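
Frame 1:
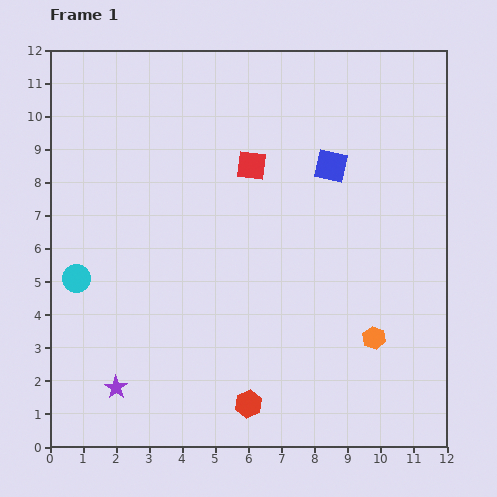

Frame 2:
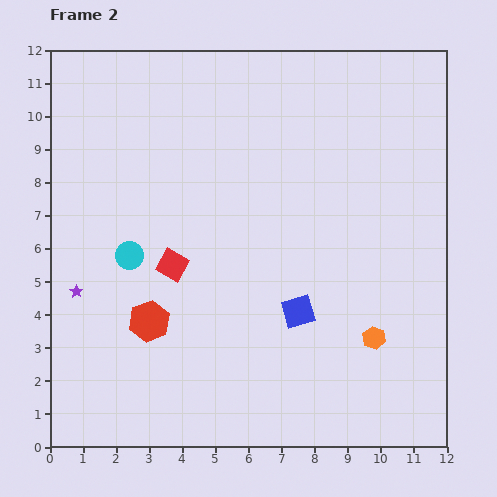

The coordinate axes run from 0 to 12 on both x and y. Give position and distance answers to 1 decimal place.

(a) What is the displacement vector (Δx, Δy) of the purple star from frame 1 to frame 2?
(-1.2, 2.9)

The purple star was at (2.0, 1.8) in frame 1 and (0.8, 4.7) in frame 2.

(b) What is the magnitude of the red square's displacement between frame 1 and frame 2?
3.8

The red square moved from (6.1, 8.5) to (3.7, 5.5), a distance of √(2.4² + 3.0²) ≈ 3.8.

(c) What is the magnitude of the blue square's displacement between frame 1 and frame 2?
4.5

The blue square moved from (8.5, 8.5) to (7.5, 4.1), a distance of √(1.0² + 4.4²) ≈ 4.5.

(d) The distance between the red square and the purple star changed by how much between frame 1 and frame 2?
-4.9

Distance in frame 1: 7.9. Distance in frame 2: 3.0.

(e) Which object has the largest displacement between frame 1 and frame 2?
the blue square

(moved 4.5; next 3.9)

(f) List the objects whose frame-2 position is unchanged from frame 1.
the orange hexagon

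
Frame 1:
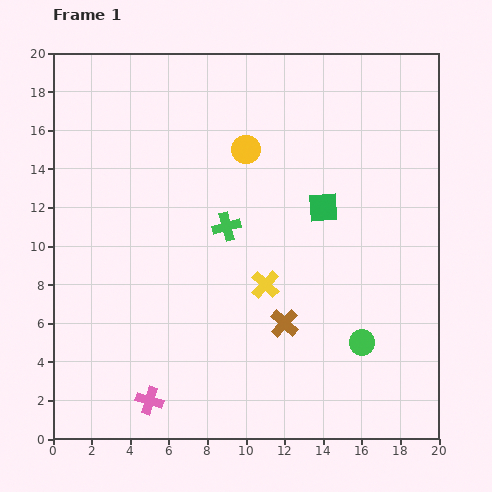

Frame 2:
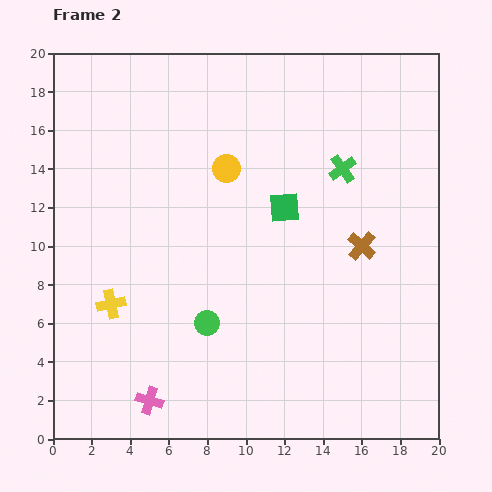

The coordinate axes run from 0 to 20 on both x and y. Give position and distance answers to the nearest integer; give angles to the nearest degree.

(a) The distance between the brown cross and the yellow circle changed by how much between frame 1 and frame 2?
-1

Distance in frame 1: 9. Distance in frame 2: 8.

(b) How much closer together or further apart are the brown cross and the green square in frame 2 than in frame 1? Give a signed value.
-2

Distance in frame 1: 6. Distance in frame 2: 4.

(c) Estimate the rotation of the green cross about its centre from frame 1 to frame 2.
21° counter-clockwise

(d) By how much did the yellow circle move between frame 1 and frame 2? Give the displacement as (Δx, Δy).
(-1, -1)

The yellow circle was at (10, 15) in frame 1 and (9, 14) in frame 2.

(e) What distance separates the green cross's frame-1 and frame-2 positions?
7

The green cross moved from (9, 11) to (15, 14), a distance of √(6² + 3²) ≈ 7.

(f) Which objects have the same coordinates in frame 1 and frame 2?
the pink cross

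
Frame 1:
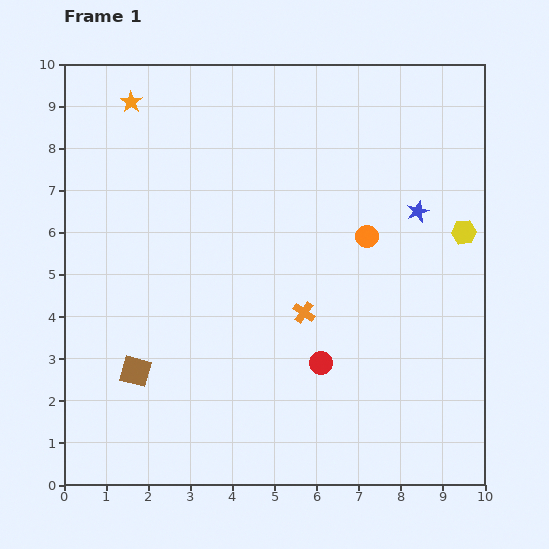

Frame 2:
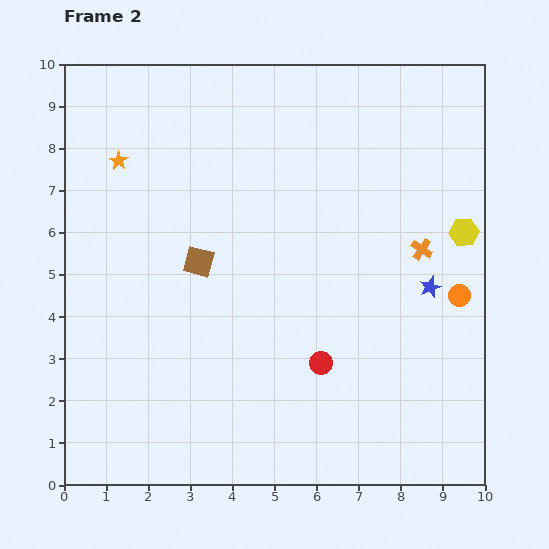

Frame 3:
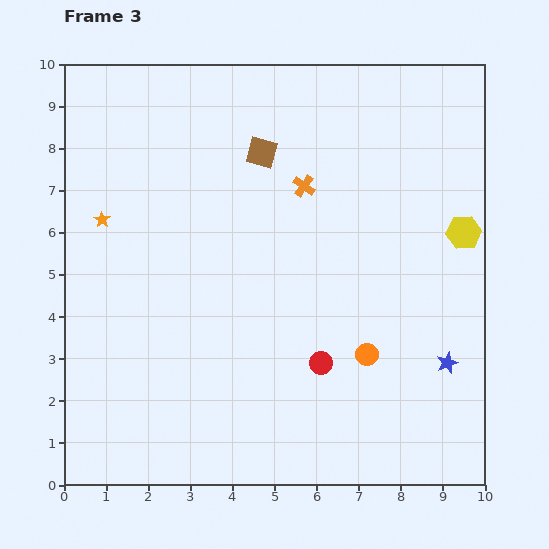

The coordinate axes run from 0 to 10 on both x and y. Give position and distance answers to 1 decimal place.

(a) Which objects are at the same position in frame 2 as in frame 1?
the yellow hexagon, the red circle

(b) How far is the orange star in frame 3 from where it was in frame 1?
2.9

The orange star moved from (1.6, 9.1) to (0.9, 6.3), a distance of √(0.7² + 2.8²) ≈ 2.9.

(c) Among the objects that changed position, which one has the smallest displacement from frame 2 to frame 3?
the orange star

(moved 1.5)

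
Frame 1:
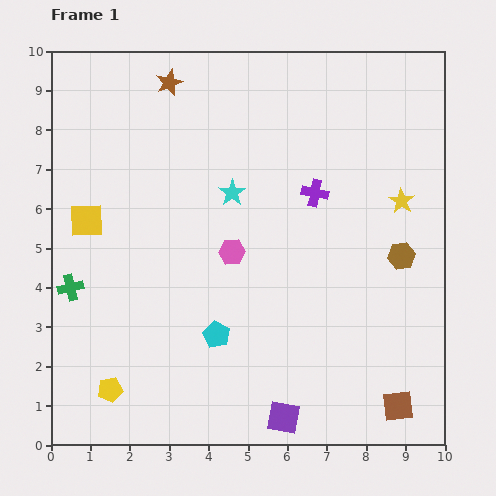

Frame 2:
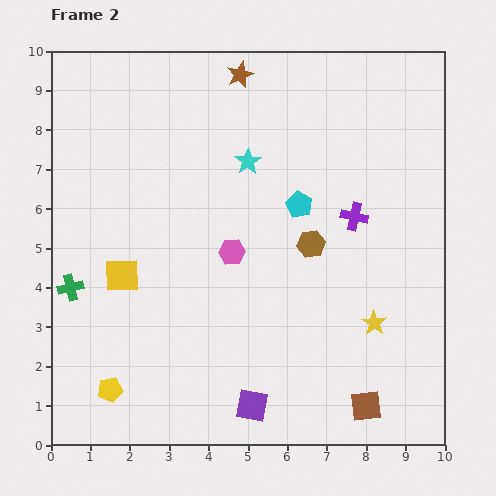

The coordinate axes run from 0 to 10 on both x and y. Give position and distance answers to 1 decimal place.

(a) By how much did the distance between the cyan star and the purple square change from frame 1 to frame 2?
+0.4

Distance in frame 1: 5.8. Distance in frame 2: 6.2.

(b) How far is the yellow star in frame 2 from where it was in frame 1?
3.2

The yellow star moved from (8.9, 6.2) to (8.2, 3.1), a distance of √(0.7² + 3.1²) ≈ 3.2.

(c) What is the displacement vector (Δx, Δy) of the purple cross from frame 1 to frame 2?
(1.0, -0.6)

The purple cross was at (6.7, 6.4) in frame 1 and (7.7, 5.8) in frame 2.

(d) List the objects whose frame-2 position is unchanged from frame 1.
the pink hexagon, the yellow pentagon, the green cross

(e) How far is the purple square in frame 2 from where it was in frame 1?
0.9

The purple square moved from (5.9, 0.7) to (5.1, 1.0), a distance of √(0.8² + 0.3²) ≈ 0.9.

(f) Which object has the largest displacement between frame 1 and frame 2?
the cyan pentagon

(moved 3.9; next 3.2)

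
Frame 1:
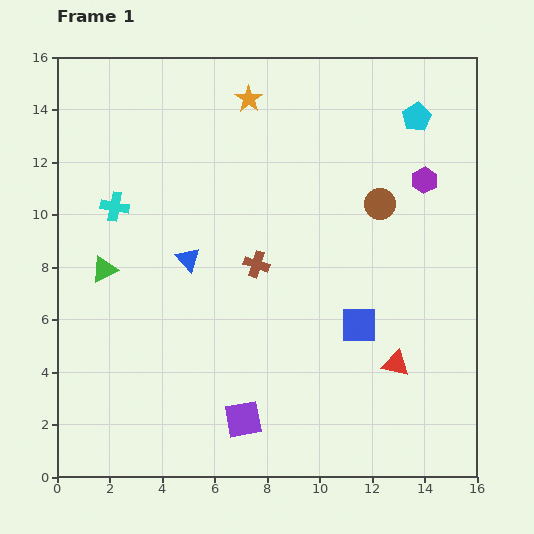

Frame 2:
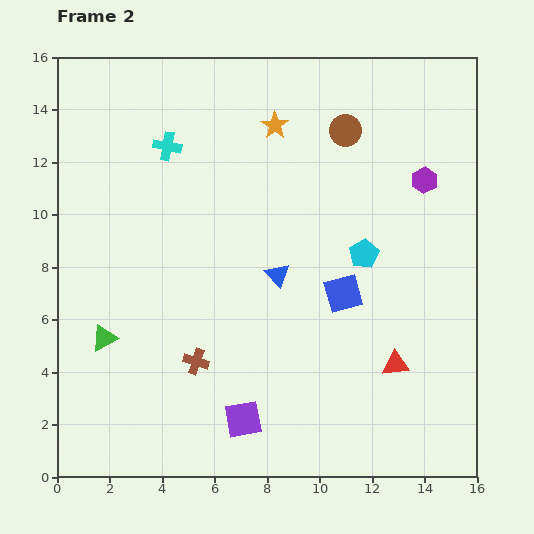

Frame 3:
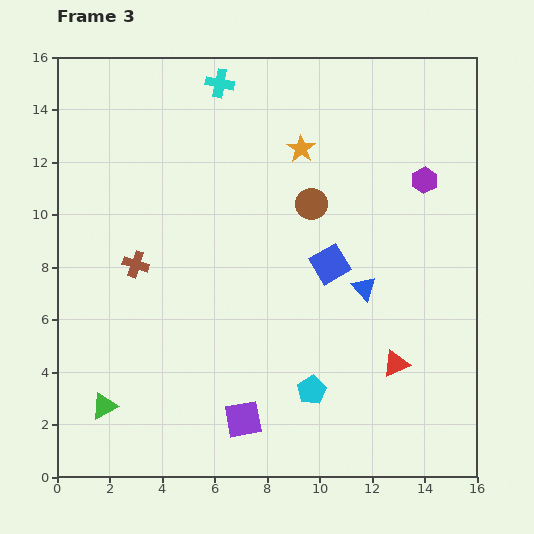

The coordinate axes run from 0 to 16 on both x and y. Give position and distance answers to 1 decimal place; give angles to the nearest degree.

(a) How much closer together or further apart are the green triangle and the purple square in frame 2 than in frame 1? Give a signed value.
-1.7

Distance in frame 1: 7.8. Distance in frame 2: 6.1.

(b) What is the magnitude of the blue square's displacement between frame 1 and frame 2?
1.3

The blue square moved from (11.5, 5.8) to (10.9, 7.0), a distance of √(0.6² + 1.2²) ≈ 1.3.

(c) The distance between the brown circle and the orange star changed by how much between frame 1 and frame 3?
-4.3

Distance in frame 1: 6.4. Distance in frame 3: 2.1.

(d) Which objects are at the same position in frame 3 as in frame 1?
the purple hexagon, the purple square, the red triangle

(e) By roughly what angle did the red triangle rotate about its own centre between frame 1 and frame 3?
36° counter-clockwise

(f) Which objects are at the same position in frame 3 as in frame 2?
the purple hexagon, the purple square, the red triangle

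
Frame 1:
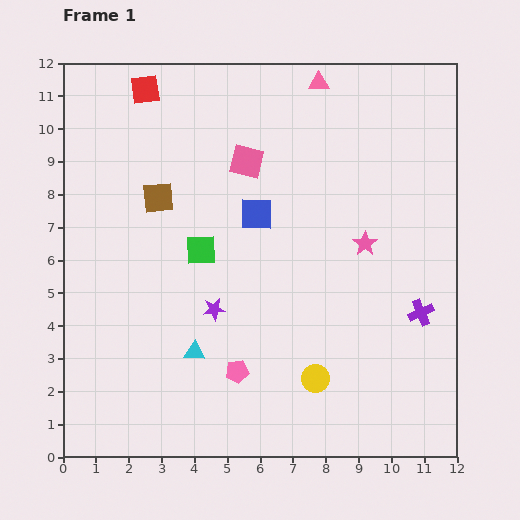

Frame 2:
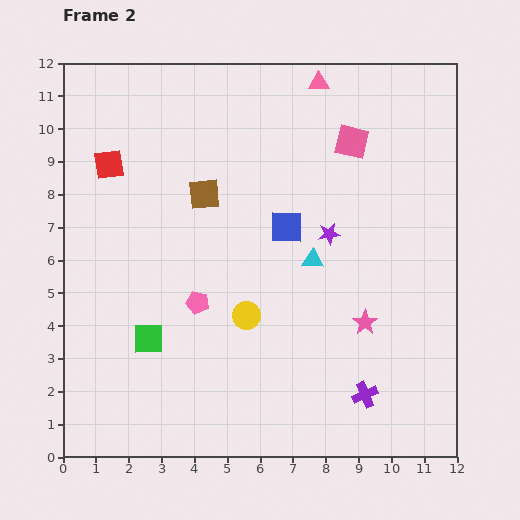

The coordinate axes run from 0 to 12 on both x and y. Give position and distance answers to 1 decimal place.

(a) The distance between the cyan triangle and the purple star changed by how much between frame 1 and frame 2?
-0.5

Distance in frame 1: 1.4. Distance in frame 2: 0.9.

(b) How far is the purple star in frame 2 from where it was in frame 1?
4.2

The purple star moved from (4.6, 4.5) to (8.1, 6.8), a distance of √(3.5² + 2.3²) ≈ 4.2.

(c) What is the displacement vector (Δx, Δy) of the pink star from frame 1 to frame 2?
(0.0, -2.4)

The pink star was at (9.2, 6.5) in frame 1 and (9.2, 4.1) in frame 2.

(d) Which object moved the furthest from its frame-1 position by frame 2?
the cyan triangle

(moved 4.6; next 4.2)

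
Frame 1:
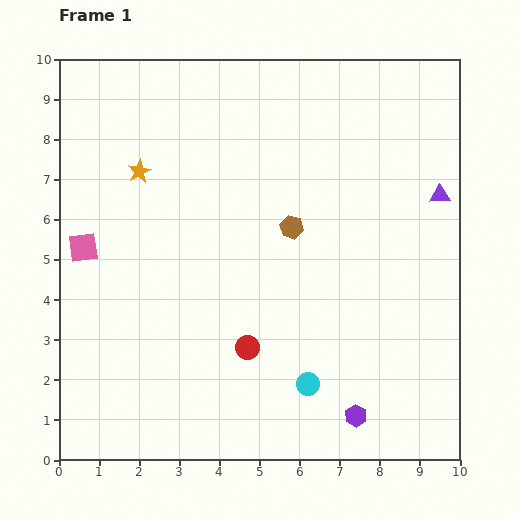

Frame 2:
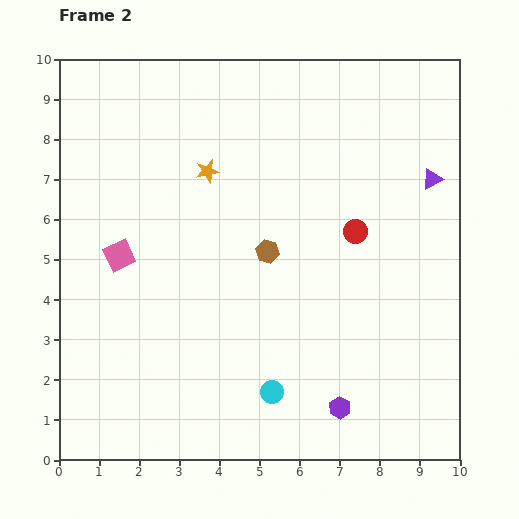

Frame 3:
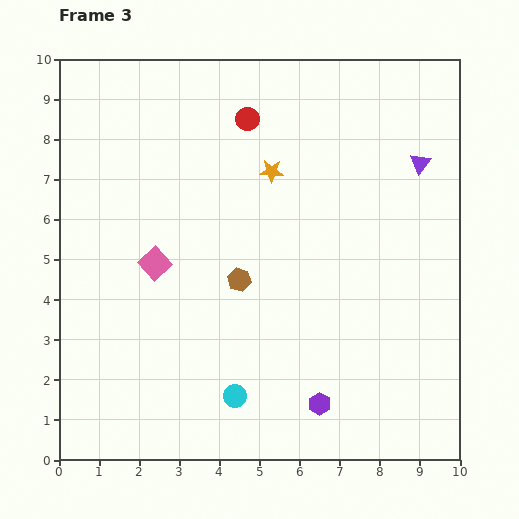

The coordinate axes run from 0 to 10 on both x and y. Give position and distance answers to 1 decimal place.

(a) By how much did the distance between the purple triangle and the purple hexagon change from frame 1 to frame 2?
+0.2

Distance in frame 1: 5.9. Distance in frame 2: 6.1.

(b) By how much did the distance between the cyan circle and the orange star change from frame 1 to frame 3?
-1.1

Distance in frame 1: 6.8. Distance in frame 3: 5.7.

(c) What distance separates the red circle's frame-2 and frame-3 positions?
3.9

The red circle moved from (7.4, 5.7) to (4.7, 8.5), a distance of √(2.7² + 2.8²) ≈ 3.9.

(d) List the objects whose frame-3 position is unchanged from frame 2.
none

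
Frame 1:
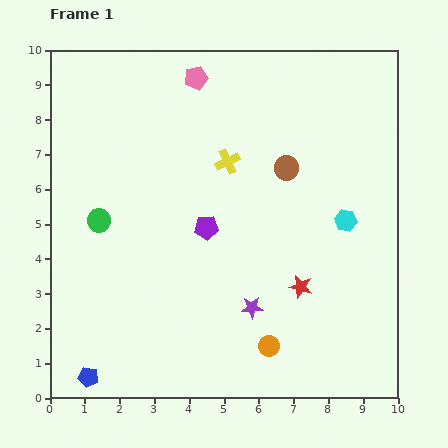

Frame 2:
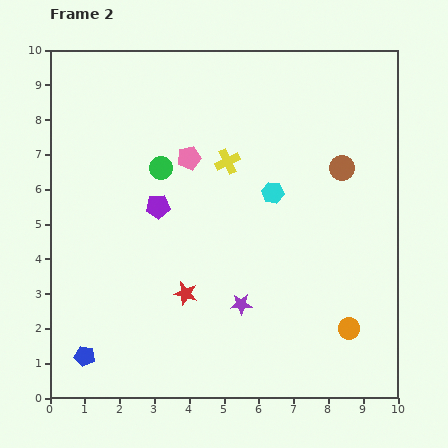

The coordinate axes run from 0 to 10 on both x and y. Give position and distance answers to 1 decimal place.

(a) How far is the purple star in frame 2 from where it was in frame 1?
0.3

The purple star moved from (5.8, 2.6) to (5.5, 2.7), a distance of √(0.3² + 0.1²) ≈ 0.3.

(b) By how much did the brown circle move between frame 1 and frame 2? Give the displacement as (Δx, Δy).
(1.6, 0.0)

The brown circle was at (6.8, 6.6) in frame 1 and (8.4, 6.6) in frame 2.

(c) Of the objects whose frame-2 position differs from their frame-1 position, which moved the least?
the purple star

(moved 0.3)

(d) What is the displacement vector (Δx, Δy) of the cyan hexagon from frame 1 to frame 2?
(-2.1, 0.8)

The cyan hexagon was at (8.5, 5.1) in frame 1 and (6.4, 5.9) in frame 2.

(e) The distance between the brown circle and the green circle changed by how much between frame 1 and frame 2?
-0.4

Distance in frame 1: 5.6. Distance in frame 2: 5.2.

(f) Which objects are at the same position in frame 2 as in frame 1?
the yellow cross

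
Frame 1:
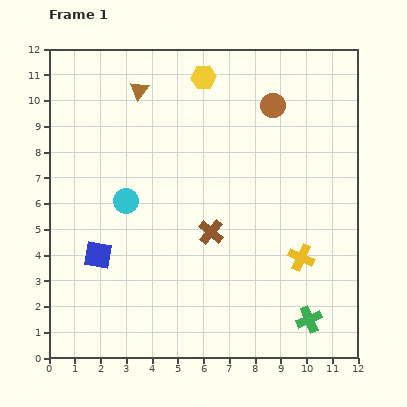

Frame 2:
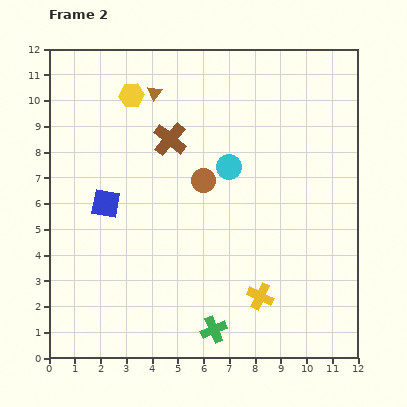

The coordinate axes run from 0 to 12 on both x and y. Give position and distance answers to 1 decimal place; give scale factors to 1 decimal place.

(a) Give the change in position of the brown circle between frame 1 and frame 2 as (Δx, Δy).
(-2.7, -2.9)

The brown circle was at (8.7, 9.8) in frame 1 and (6.0, 6.9) in frame 2.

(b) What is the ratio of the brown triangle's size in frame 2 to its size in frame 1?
0.8×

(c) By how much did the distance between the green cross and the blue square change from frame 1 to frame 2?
-2.1

Distance in frame 1: 8.6. Distance in frame 2: 6.5.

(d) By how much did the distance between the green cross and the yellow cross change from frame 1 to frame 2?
-0.2

Distance in frame 1: 2.4. Distance in frame 2: 2.2.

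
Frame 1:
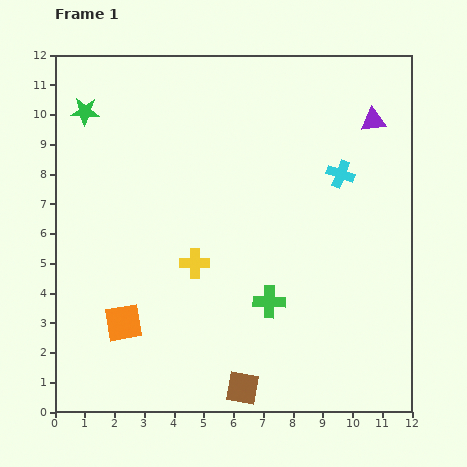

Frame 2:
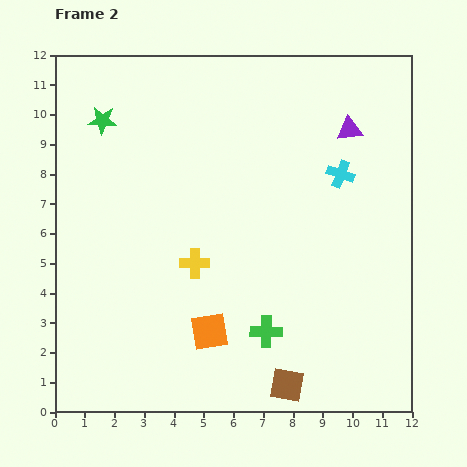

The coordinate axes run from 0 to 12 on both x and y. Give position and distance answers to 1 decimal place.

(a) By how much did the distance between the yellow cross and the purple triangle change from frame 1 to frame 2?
-0.8

Distance in frame 1: 7.7. Distance in frame 2: 6.9.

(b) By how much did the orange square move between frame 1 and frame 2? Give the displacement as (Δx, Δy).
(2.9, -0.3)

The orange square was at (2.3, 3.0) in frame 1 and (5.2, 2.7) in frame 2.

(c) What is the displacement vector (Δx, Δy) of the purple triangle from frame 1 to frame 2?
(-0.8, -0.3)

The purple triangle was at (10.7, 9.8) in frame 1 and (9.9, 9.5) in frame 2.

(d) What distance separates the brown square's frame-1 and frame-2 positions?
1.5

The brown square moved from (6.3, 0.8) to (7.8, 0.9), a distance of √(1.5² + 0.1²) ≈ 1.5.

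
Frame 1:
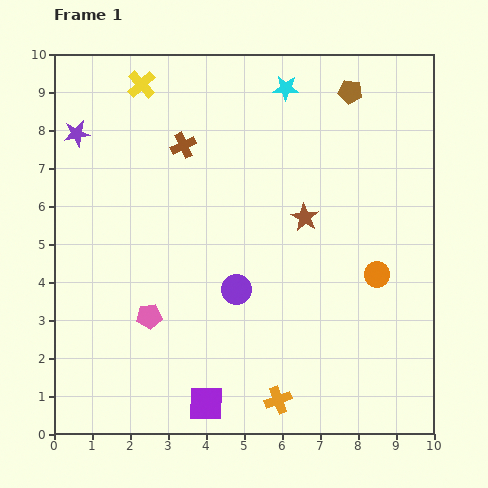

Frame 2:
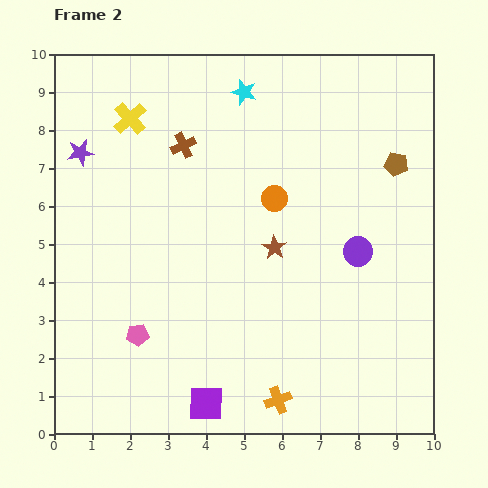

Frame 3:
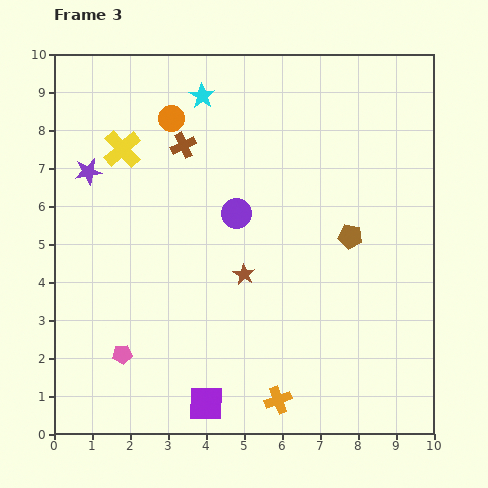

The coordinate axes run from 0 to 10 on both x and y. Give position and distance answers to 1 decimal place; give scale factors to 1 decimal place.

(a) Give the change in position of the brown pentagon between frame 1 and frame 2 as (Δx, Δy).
(1.2, -1.9)

The brown pentagon was at (7.8, 9.0) in frame 1 and (9.0, 7.1) in frame 2.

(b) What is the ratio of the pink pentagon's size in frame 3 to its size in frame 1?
0.8×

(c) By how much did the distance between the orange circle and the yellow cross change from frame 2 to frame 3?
-2.8

Distance in frame 2: 4.3. Distance in frame 3: 1.5.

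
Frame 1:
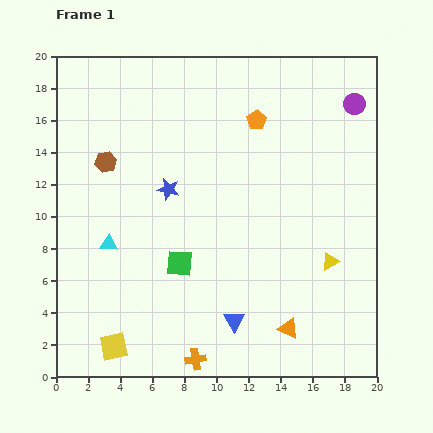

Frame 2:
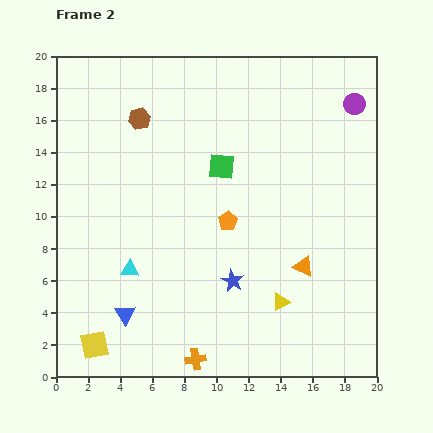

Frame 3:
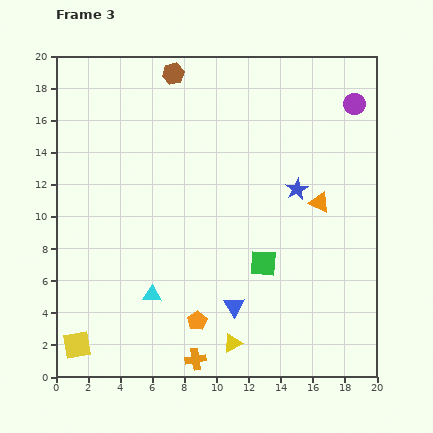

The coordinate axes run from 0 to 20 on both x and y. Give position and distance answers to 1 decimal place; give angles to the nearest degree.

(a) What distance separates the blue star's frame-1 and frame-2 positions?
7.0

The blue star moved from (7.0, 11.7) to (11.0, 6.0), a distance of √(4.0² + 5.7²) ≈ 7.0.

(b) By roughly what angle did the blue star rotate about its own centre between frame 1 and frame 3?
31° clockwise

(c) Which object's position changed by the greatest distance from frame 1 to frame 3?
the orange pentagon

(moved 13.0; next 8.1)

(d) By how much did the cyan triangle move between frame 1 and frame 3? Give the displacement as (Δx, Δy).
(2.7, -3.2)

The cyan triangle was at (3.3, 8.3) in frame 1 and (6.0, 5.1) in frame 3.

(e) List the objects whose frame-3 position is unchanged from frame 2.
the purple circle, the orange cross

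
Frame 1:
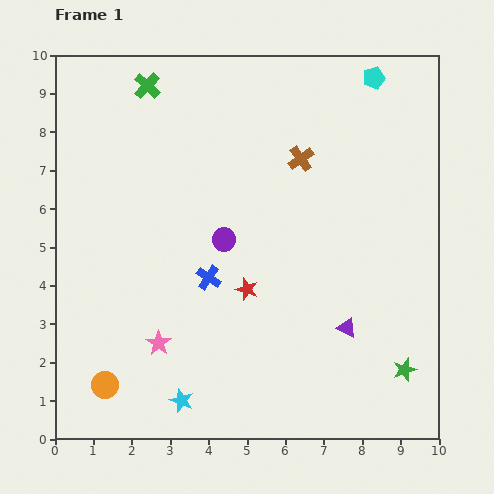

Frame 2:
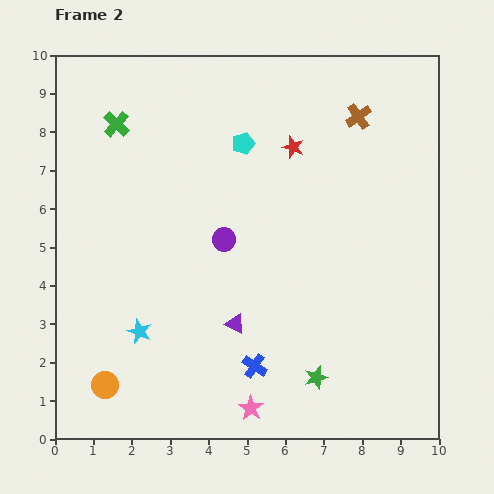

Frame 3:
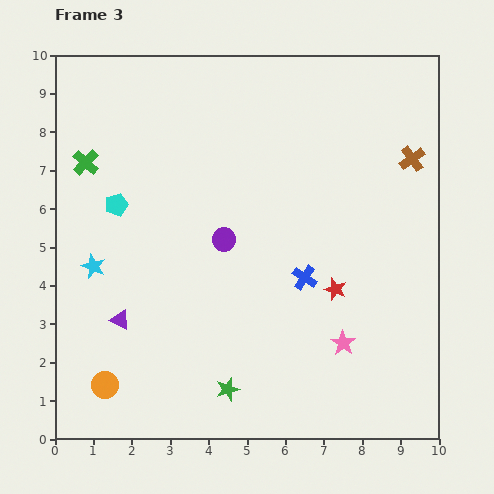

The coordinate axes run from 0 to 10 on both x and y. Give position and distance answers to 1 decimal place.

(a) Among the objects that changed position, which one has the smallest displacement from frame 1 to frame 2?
the green cross

(moved 1.3)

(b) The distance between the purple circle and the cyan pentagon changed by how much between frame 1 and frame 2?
-3.2

Distance in frame 1: 5.7. Distance in frame 2: 2.5.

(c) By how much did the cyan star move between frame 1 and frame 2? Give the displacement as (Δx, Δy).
(-1.1, 1.8)

The cyan star was at (3.3, 1.0) in frame 1 and (2.2, 2.8) in frame 2.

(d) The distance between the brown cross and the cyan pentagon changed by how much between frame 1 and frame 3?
+5.0

Distance in frame 1: 2.8. Distance in frame 3: 7.8.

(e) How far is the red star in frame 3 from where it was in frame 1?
2.3

The red star moved from (5.0, 3.9) to (7.3, 3.9), a distance of √(2.3² + 0.0²) ≈ 2.3.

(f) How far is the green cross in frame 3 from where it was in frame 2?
1.3

The green cross moved from (1.6, 8.2) to (0.8, 7.2), a distance of √(0.8² + 1.0²) ≈ 1.3.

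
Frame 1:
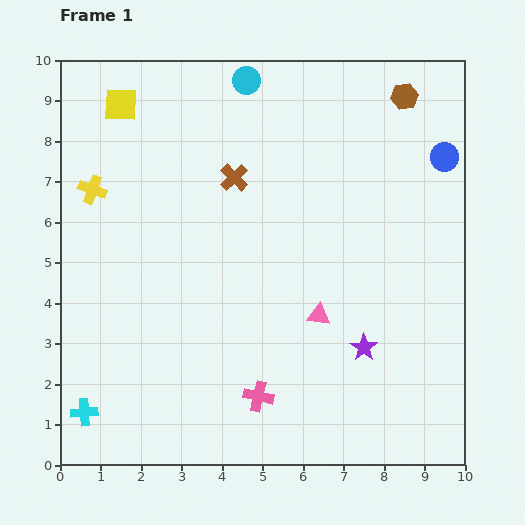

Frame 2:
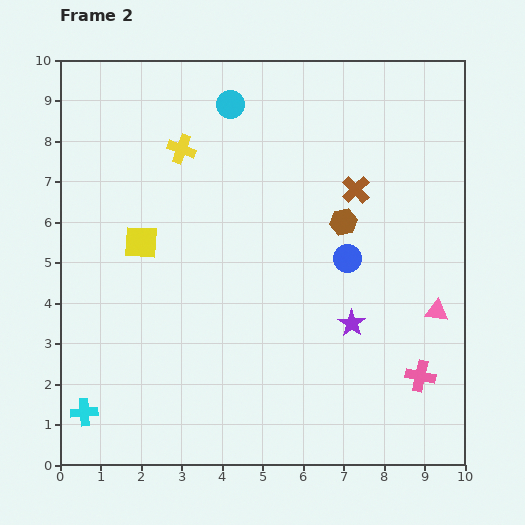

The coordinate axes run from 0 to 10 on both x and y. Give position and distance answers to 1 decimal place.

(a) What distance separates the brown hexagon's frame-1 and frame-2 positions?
3.4

The brown hexagon moved from (8.5, 9.1) to (7.0, 6.0), a distance of √(1.5² + 3.1²) ≈ 3.4.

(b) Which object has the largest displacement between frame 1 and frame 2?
the pink cross

(moved 4.0; next 3.5)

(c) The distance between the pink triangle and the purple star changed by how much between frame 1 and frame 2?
+0.7

Distance in frame 1: 1.4. Distance in frame 2: 2.1.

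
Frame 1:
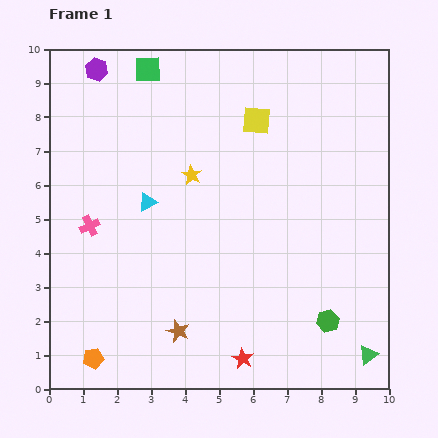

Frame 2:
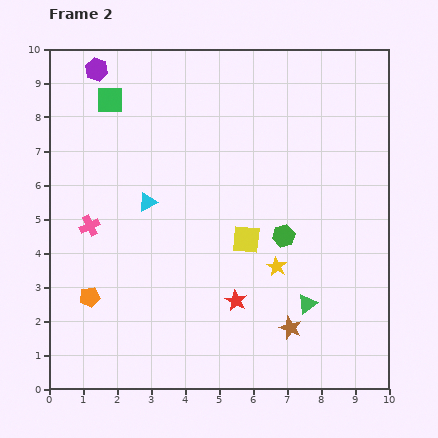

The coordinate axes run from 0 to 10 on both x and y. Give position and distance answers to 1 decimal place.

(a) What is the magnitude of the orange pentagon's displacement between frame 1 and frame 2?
1.8

The orange pentagon moved from (1.3, 0.9) to (1.2, 2.7), a distance of √(0.1² + 1.8²) ≈ 1.8.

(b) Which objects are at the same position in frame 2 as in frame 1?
the cyan triangle, the pink cross, the purple hexagon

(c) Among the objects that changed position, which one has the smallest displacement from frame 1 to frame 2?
the green square

(moved 1.4)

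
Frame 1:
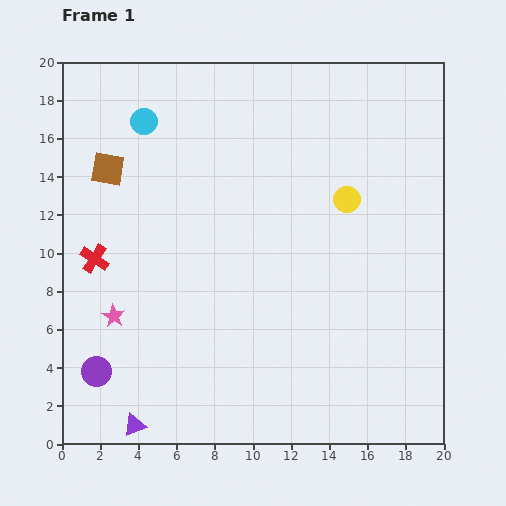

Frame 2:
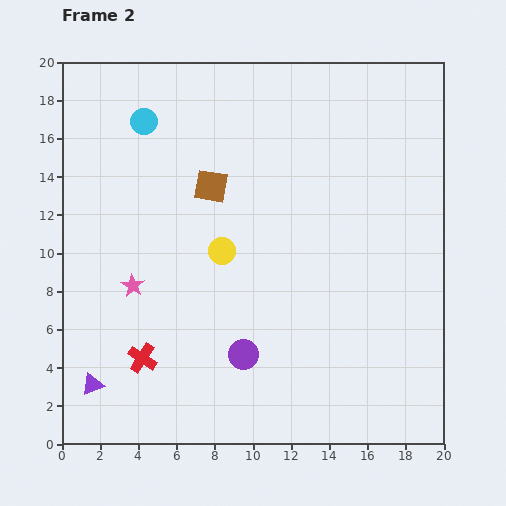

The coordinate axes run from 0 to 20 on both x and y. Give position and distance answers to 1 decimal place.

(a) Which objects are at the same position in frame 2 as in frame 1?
the cyan circle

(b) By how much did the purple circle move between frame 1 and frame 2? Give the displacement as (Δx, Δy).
(7.7, 0.9)

The purple circle was at (1.8, 3.8) in frame 1 and (9.5, 4.7) in frame 2.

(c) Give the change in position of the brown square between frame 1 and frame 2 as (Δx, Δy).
(5.4, -0.9)

The brown square was at (2.4, 14.4) in frame 1 and (7.8, 13.5) in frame 2.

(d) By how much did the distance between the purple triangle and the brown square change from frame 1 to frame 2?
-1.4

Distance in frame 1: 13.5. Distance in frame 2: 12.1.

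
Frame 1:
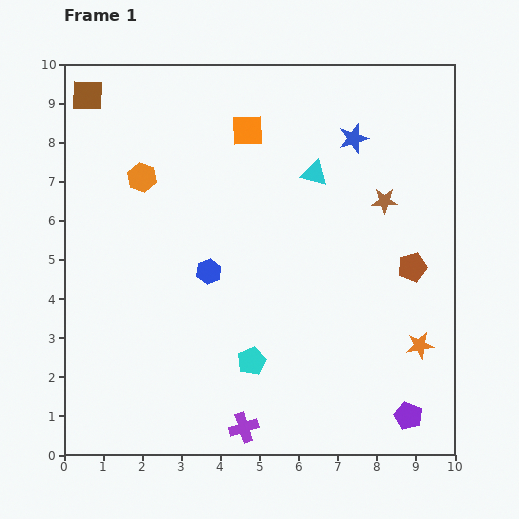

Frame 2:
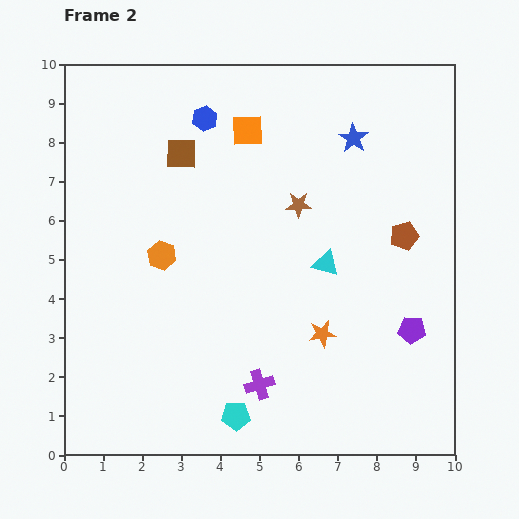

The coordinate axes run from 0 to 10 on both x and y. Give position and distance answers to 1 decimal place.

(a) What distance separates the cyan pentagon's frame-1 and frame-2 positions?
1.5

The cyan pentagon moved from (4.8, 2.4) to (4.4, 1.0), a distance of √(0.4² + 1.4²) ≈ 1.5.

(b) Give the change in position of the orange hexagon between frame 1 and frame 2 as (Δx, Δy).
(0.5, -2.0)

The orange hexagon was at (2.0, 7.1) in frame 1 and (2.5, 5.1) in frame 2.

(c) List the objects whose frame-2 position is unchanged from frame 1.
the blue star, the orange square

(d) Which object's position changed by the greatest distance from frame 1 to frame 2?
the blue hexagon

(moved 3.9; next 2.8)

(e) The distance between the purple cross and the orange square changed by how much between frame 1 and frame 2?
-1.1

Distance in frame 1: 7.6. Distance in frame 2: 6.5.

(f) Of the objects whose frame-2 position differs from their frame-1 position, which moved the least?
the brown pentagon

(moved 0.8)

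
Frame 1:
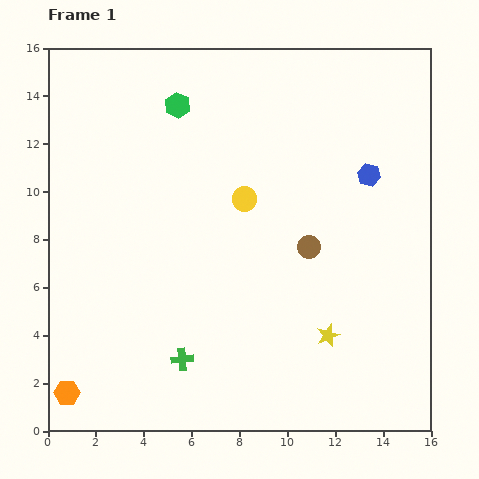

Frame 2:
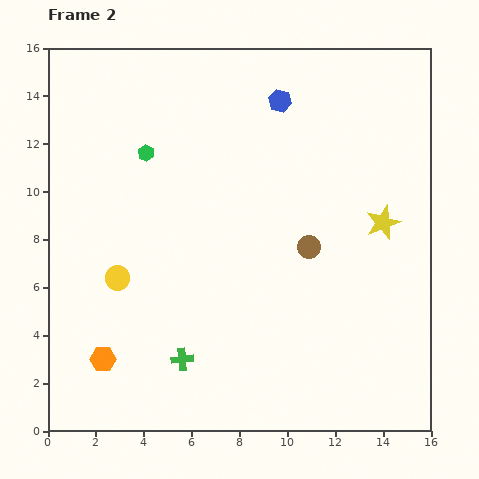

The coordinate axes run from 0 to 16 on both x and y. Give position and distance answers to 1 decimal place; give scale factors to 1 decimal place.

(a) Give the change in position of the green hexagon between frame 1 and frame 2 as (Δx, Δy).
(-1.3, -2.0)

The green hexagon was at (5.4, 13.6) in frame 1 and (4.1, 11.6) in frame 2.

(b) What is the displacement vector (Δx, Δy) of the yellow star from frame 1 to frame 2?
(2.3, 4.7)

The yellow star was at (11.7, 4.0) in frame 1 and (14.0, 8.7) in frame 2.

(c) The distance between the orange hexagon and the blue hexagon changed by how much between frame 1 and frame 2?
-2.4

Distance in frame 1: 15.5. Distance in frame 2: 13.1.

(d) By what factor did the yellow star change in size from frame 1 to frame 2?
1.5×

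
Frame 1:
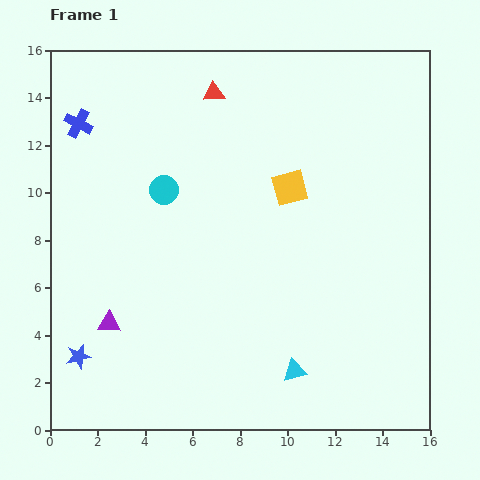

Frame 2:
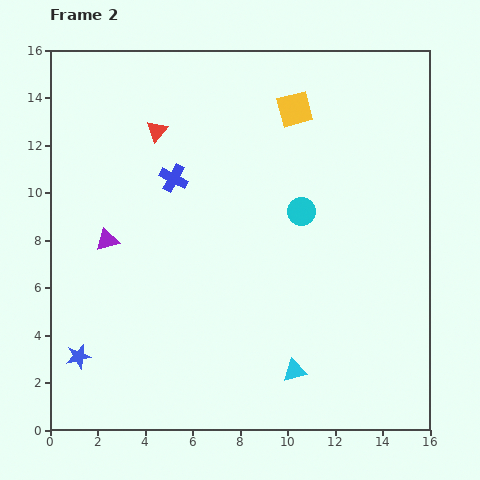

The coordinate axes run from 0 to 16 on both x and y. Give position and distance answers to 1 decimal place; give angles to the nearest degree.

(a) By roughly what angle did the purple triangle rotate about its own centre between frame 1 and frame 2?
18° counter-clockwise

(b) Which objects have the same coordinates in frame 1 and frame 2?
the cyan triangle, the blue star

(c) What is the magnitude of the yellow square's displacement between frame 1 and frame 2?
3.3

The yellow square moved from (10.1, 10.2) to (10.3, 13.5), a distance of √(0.2² + 3.3²) ≈ 3.3.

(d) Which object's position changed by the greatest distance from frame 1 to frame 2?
the cyan circle

(moved 5.9; next 4.6)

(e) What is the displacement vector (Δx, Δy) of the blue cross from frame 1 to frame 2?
(4.0, -2.3)

The blue cross was at (1.2, 12.9) in frame 1 and (5.2, 10.6) in frame 2.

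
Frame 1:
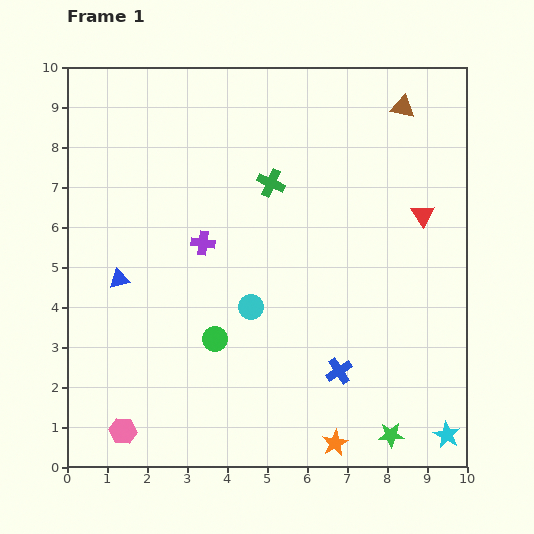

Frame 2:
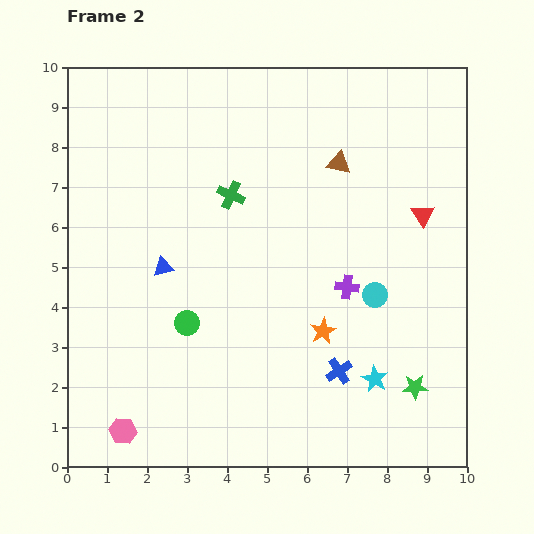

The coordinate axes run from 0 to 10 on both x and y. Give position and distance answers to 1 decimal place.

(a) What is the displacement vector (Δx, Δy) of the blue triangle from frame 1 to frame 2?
(1.1, 0.3)

The blue triangle was at (1.3, 4.7) in frame 1 and (2.4, 5.0) in frame 2.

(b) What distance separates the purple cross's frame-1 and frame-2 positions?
3.8

The purple cross moved from (3.4, 5.6) to (7.0, 4.5), a distance of √(3.6² + 1.1²) ≈ 3.8.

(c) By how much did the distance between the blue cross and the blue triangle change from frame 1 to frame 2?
-0.9

Distance in frame 1: 6.0. Distance in frame 2: 5.1.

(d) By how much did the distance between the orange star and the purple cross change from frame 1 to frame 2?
-4.7

Distance in frame 1: 6.0. Distance in frame 2: 1.3.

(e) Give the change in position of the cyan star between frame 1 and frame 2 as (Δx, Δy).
(-1.8, 1.4)

The cyan star was at (9.5, 0.8) in frame 1 and (7.7, 2.2) in frame 2.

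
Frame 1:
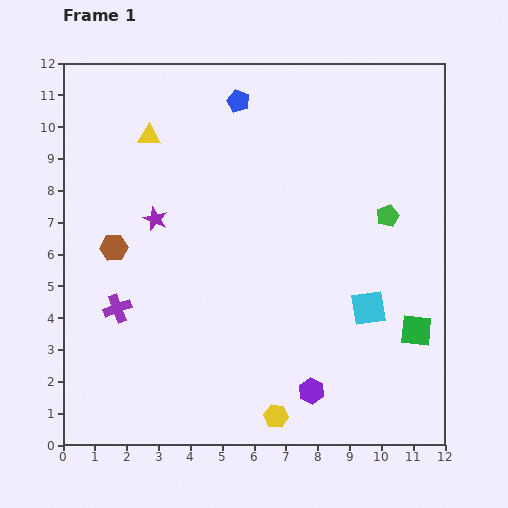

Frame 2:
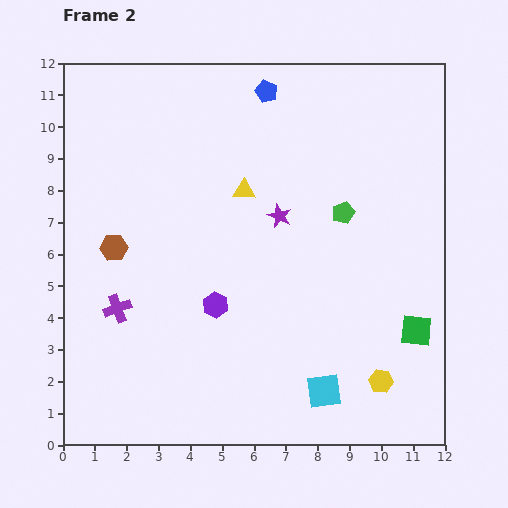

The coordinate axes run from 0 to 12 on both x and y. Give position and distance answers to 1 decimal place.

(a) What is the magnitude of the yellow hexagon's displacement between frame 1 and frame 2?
3.5

The yellow hexagon moved from (6.7, 0.9) to (10.0, 2.0), a distance of √(3.3² + 1.1²) ≈ 3.5.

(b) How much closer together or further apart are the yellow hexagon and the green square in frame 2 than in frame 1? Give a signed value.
-3.3

Distance in frame 1: 5.2. Distance in frame 2: 1.9.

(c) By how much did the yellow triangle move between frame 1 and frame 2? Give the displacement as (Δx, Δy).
(3.0, -1.7)

The yellow triangle was at (2.7, 9.7) in frame 1 and (5.7, 8.0) in frame 2.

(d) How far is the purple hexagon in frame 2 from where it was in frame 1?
4.0

The purple hexagon moved from (7.8, 1.7) to (4.8, 4.4), a distance of √(3.0² + 2.7²) ≈ 4.0.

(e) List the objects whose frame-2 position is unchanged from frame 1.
the brown hexagon, the green square, the purple cross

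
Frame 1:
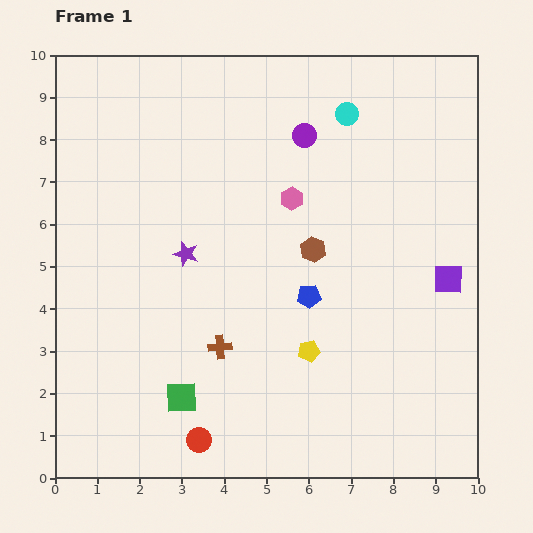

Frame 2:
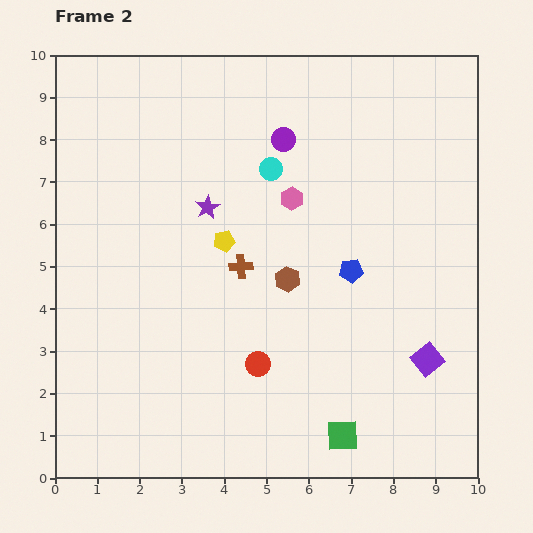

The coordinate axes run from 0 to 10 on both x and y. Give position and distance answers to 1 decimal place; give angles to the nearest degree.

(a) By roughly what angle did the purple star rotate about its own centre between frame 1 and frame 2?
27° clockwise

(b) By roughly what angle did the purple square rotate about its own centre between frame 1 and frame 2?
40° counter-clockwise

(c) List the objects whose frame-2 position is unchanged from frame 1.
the pink hexagon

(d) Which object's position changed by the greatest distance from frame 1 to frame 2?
the green square

(moved 3.9; next 3.3)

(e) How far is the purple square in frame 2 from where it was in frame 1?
2.0

The purple square moved from (9.3, 4.7) to (8.8, 2.8), a distance of √(0.5² + 1.9²) ≈ 2.0.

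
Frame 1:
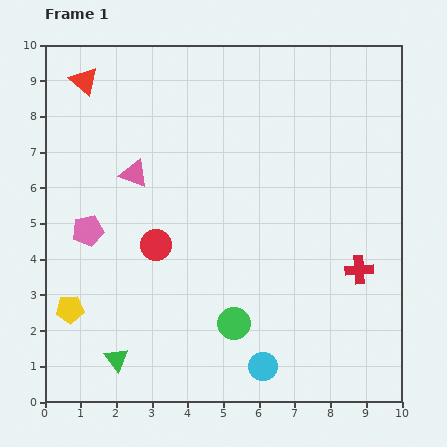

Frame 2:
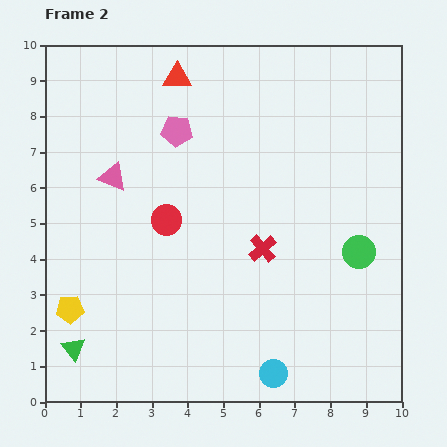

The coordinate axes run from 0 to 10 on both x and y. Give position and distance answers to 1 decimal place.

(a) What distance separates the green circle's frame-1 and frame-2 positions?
4.0

The green circle moved from (5.3, 2.2) to (8.8, 4.2), a distance of √(3.5² + 2.0²) ≈ 4.0.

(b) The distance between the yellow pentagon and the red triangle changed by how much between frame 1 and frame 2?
+0.8

Distance in frame 1: 6.4. Distance in frame 2: 7.2.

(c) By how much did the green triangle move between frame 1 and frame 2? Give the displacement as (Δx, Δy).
(-1.2, 0.3)

The green triangle was at (2.0, 1.2) in frame 1 and (0.8, 1.5) in frame 2.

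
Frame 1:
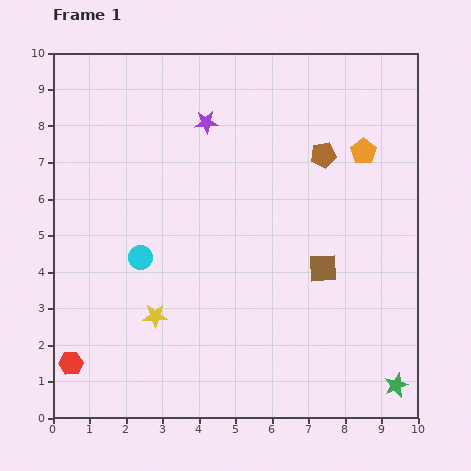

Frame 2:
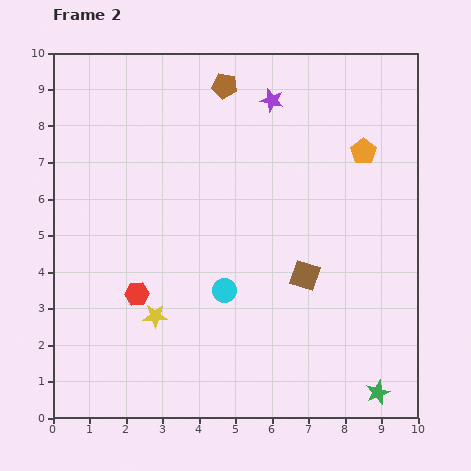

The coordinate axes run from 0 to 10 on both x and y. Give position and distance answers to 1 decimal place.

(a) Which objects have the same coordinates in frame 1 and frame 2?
the yellow star, the orange pentagon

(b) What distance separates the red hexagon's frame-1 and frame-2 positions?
2.6

The red hexagon moved from (0.5, 1.5) to (2.3, 3.4), a distance of √(1.8² + 1.9²) ≈ 2.6.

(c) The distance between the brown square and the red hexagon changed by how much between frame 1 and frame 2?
-2.8

Distance in frame 1: 7.4. Distance in frame 2: 4.6.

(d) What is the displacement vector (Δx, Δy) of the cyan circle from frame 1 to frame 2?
(2.3, -0.9)

The cyan circle was at (2.4, 4.4) in frame 1 and (4.7, 3.5) in frame 2.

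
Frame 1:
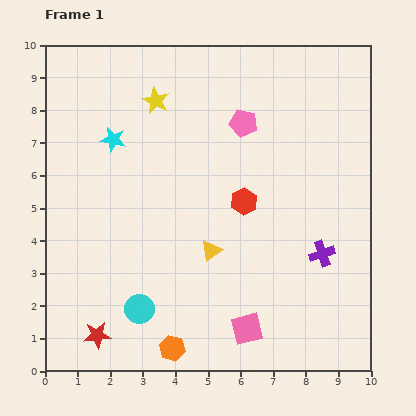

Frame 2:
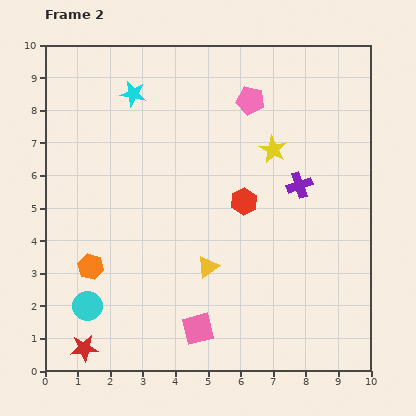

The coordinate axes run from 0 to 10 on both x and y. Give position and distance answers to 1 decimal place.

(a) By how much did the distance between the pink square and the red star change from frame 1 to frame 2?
-1.0

Distance in frame 1: 4.6. Distance in frame 2: 3.6.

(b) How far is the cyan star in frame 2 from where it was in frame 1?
1.5

The cyan star moved from (2.1, 7.1) to (2.7, 8.5), a distance of √(0.6² + 1.4²) ≈ 1.5.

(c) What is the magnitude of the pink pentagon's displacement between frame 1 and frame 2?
0.7

The pink pentagon moved from (6.1, 7.6) to (6.3, 8.3), a distance of √(0.2² + 0.7²) ≈ 0.7.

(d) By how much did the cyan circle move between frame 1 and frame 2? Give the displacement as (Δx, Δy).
(-1.6, 0.1)

The cyan circle was at (2.9, 1.9) in frame 1 and (1.3, 2.0) in frame 2.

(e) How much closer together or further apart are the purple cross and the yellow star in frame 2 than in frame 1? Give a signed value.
-5.5

Distance in frame 1: 6.9. Distance in frame 2: 1.4.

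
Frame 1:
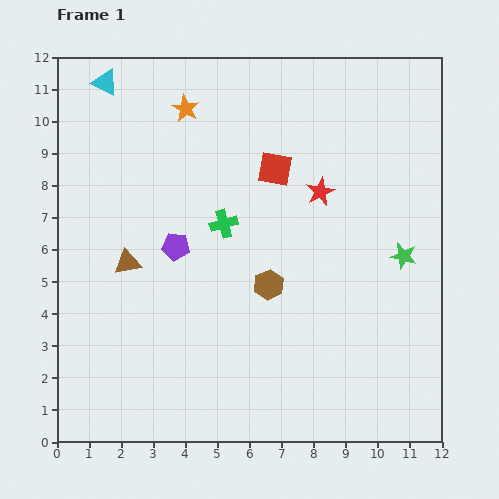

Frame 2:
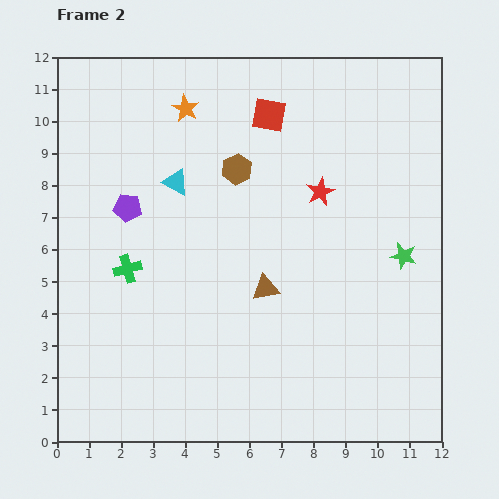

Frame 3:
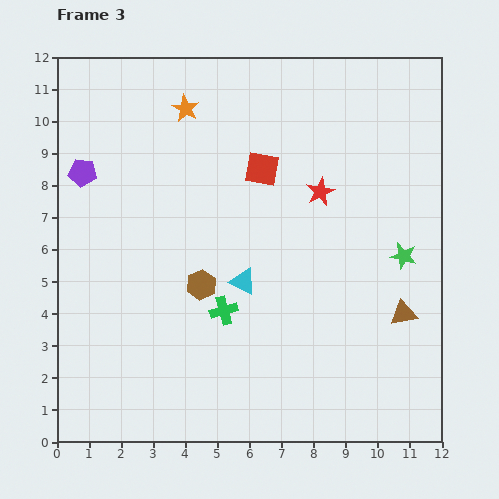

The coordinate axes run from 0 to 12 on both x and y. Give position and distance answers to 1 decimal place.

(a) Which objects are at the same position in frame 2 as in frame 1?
the orange star, the red star, the green star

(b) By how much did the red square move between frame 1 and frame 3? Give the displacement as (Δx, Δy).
(-0.4, 0.0)

The red square was at (6.8, 8.5) in frame 1 and (6.4, 8.5) in frame 3.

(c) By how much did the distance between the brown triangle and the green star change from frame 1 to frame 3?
-6.8

Distance in frame 1: 8.6. Distance in frame 3: 1.8.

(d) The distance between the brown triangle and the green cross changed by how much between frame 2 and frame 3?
+1.3

Distance in frame 2: 4.3. Distance in frame 3: 5.6.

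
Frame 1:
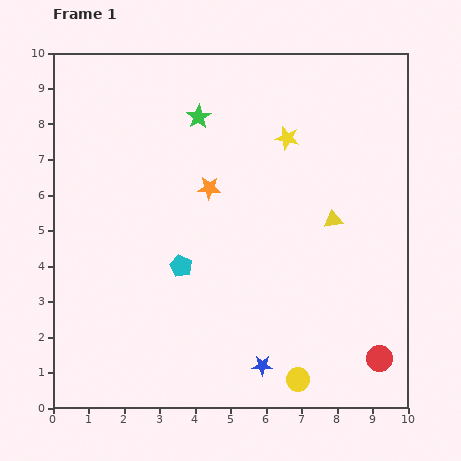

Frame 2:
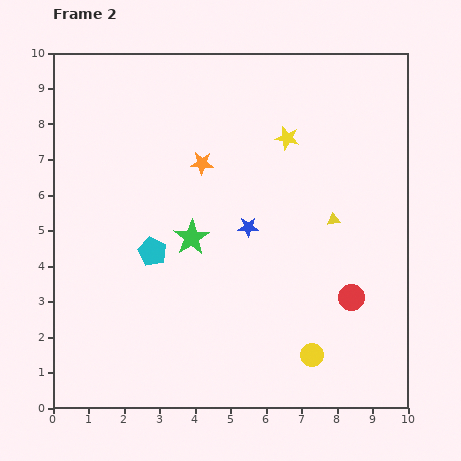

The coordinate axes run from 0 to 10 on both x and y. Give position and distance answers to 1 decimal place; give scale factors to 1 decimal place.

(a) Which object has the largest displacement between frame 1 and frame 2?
the blue star

(moved 3.9; next 3.4)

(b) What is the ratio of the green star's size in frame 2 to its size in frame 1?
1.5×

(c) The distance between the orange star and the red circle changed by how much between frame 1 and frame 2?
-1.1

Distance in frame 1: 6.8. Distance in frame 2: 5.7.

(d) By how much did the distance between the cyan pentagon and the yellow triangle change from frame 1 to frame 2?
+0.7

Distance in frame 1: 4.5. Distance in frame 2: 5.2.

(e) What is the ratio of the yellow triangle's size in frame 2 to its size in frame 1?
0.7×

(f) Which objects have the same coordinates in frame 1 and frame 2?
the yellow triangle, the yellow star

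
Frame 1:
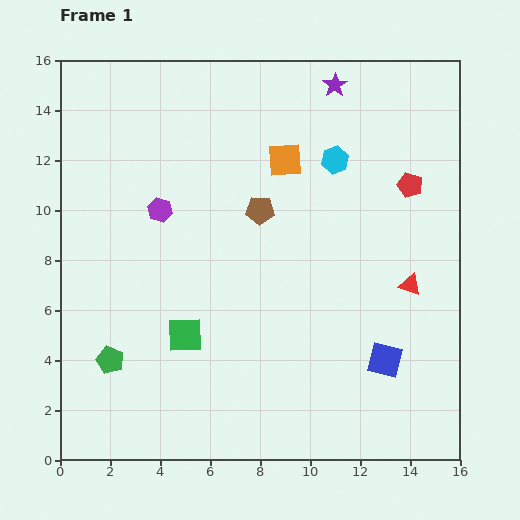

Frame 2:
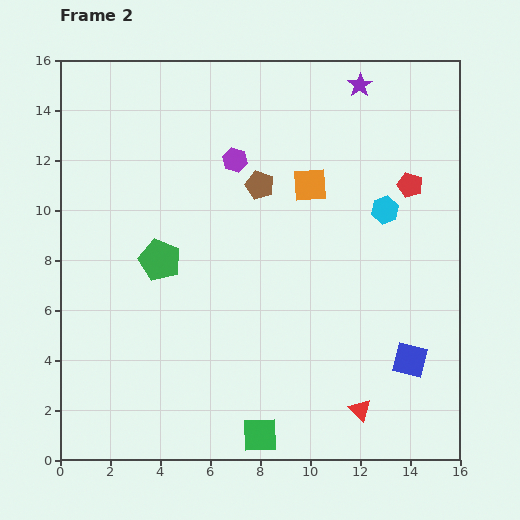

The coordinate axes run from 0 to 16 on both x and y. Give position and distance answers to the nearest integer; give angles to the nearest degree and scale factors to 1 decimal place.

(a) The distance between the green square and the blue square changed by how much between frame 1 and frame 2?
-1

Distance in frame 1: 8. Distance in frame 2: 7.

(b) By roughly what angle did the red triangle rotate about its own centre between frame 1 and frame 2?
26° clockwise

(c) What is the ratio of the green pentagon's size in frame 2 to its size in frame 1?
1.5×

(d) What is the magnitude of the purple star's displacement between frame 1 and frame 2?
1

The purple star moved from (11, 15) to (12, 15), a distance of √(1² + 0²) ≈ 1.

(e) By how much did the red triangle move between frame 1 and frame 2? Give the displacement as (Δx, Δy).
(-2, -5)

The red triangle was at (14, 7) in frame 1 and (12, 2) in frame 2.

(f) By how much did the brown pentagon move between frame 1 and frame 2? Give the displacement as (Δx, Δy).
(0, 1)

The brown pentagon was at (8, 10) in frame 1 and (8, 11) in frame 2.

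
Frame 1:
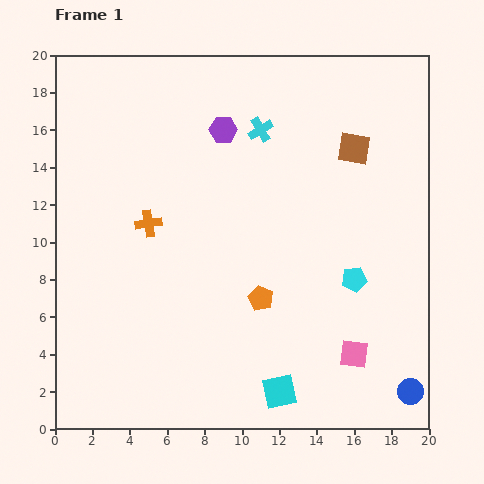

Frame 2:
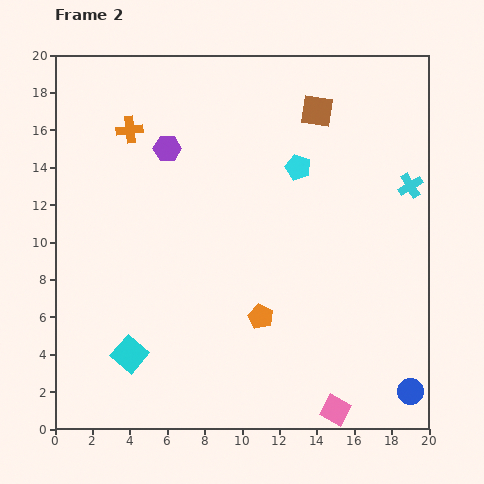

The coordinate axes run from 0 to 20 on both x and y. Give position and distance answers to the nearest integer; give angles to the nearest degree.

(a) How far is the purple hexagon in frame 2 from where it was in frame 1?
3

The purple hexagon moved from (9, 16) to (6, 15), a distance of √(3² + 1²) ≈ 3.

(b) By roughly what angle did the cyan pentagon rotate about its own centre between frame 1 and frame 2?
29° clockwise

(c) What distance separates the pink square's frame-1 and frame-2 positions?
3

The pink square moved from (16, 4) to (15, 1), a distance of √(1² + 3²) ≈ 3.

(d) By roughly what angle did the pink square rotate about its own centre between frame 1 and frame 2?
23° clockwise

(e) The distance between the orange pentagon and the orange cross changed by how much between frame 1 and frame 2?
+5

Distance in frame 1: 7. Distance in frame 2: 12.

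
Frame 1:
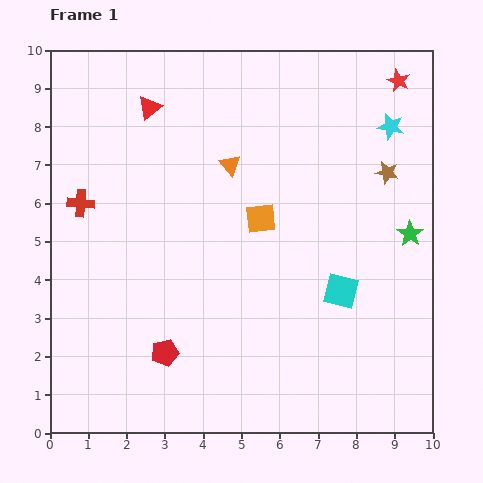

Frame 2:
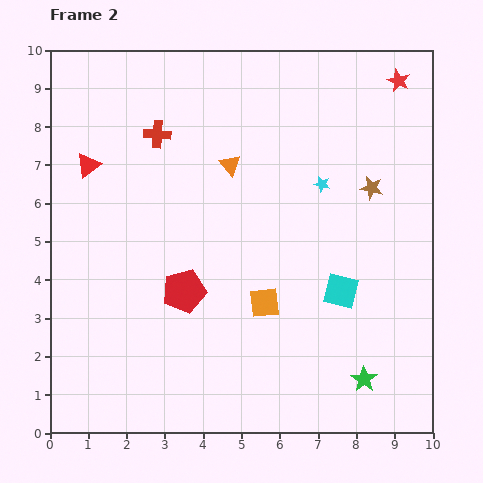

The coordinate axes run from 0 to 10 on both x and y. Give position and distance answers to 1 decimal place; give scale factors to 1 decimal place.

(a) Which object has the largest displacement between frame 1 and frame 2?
the green star

(moved 4.0; next 2.7)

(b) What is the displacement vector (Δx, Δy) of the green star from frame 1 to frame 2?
(-1.2, -3.8)

The green star was at (9.4, 5.2) in frame 1 and (8.2, 1.4) in frame 2.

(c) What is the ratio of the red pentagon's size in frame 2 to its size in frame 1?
1.6×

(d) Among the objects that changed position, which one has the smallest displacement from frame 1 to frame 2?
the brown star

(moved 0.6)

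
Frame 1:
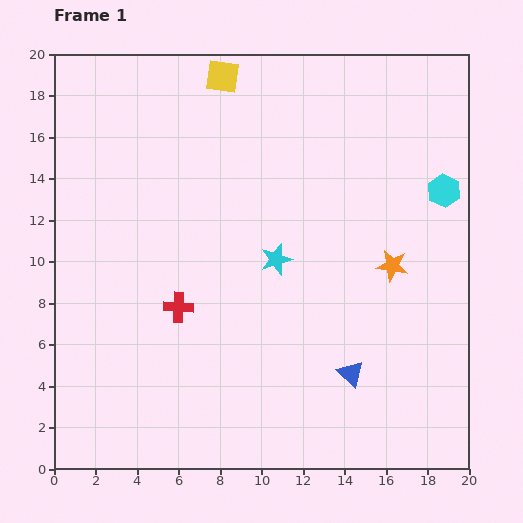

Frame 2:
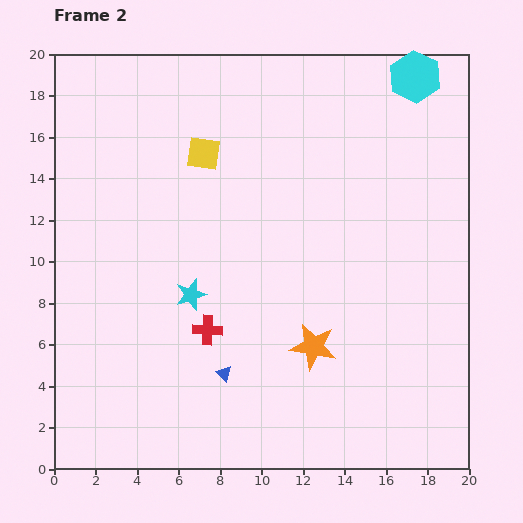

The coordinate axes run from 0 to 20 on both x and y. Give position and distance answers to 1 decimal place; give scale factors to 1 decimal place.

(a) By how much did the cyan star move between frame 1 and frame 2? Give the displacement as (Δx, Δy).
(-4.1, -1.7)

The cyan star was at (10.7, 10.1) in frame 1 and (6.6, 8.4) in frame 2.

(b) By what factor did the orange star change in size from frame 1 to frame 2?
1.5×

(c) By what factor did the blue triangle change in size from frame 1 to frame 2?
0.6×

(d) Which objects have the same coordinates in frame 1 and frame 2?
none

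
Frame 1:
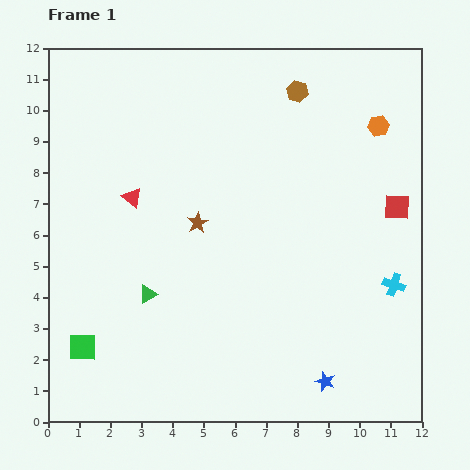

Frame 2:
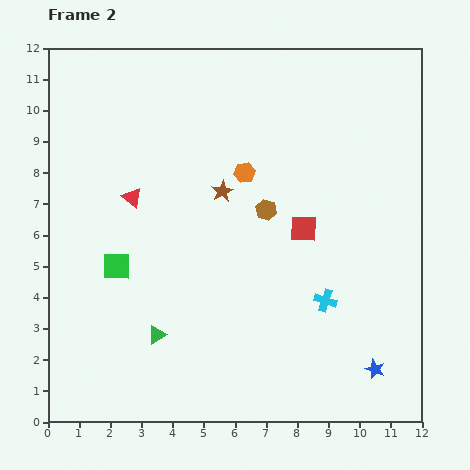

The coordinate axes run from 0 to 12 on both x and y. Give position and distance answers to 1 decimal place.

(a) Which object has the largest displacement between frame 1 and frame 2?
the orange hexagon

(moved 4.6; next 3.9)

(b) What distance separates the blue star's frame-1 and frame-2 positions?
1.6

The blue star moved from (8.9, 1.3) to (10.5, 1.7), a distance of √(1.6² + 0.4²) ≈ 1.6.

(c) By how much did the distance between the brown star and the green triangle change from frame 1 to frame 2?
+2.3

Distance in frame 1: 2.8. Distance in frame 2: 5.1.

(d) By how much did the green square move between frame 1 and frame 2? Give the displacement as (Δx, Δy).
(1.1, 2.6)

The green square was at (1.1, 2.4) in frame 1 and (2.2, 5.0) in frame 2.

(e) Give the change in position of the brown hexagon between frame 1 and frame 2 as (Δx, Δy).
(-1.0, -3.8)

The brown hexagon was at (8.0, 10.6) in frame 1 and (7.0, 6.8) in frame 2.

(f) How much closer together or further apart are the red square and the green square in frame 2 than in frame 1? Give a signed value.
-5.0

Distance in frame 1: 11.1. Distance in frame 2: 6.1.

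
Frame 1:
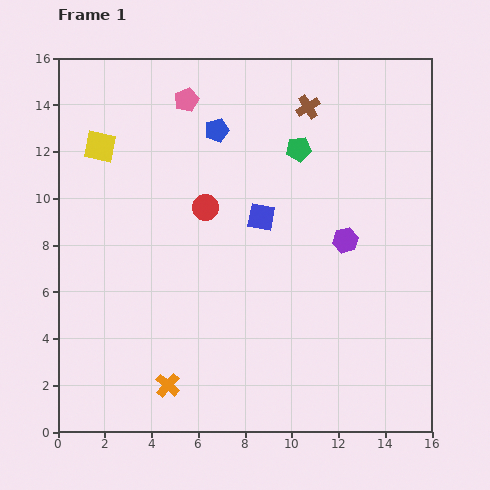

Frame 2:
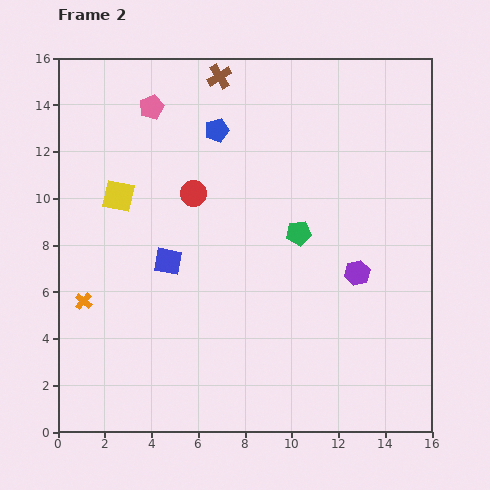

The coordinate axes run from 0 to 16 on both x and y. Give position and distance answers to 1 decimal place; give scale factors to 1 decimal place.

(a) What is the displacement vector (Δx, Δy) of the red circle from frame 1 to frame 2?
(-0.5, 0.6)

The red circle was at (6.3, 9.6) in frame 1 and (5.8, 10.2) in frame 2.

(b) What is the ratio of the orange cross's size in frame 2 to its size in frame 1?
0.7×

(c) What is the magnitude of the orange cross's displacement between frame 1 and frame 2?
5.1

The orange cross moved from (4.7, 2.0) to (1.1, 5.6), a distance of √(3.6² + 3.6²) ≈ 5.1.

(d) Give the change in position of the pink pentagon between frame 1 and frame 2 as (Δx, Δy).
(-1.5, -0.3)

The pink pentagon was at (5.5, 14.2) in frame 1 and (4.0, 13.9) in frame 2.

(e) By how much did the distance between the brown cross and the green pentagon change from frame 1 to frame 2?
+5.7

Distance in frame 1: 1.8. Distance in frame 2: 7.5.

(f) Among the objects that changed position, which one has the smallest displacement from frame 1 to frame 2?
the red circle

(moved 0.8)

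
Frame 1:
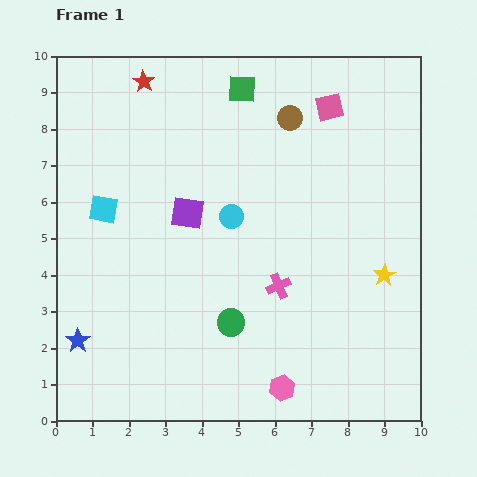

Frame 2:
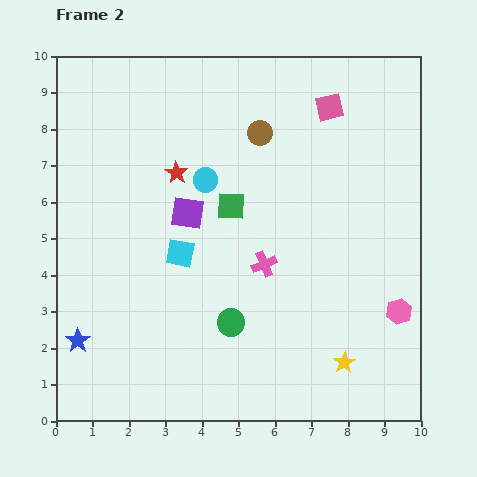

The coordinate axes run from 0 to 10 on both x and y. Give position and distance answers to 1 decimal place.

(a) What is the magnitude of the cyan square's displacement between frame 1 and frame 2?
2.4

The cyan square moved from (1.3, 5.8) to (3.4, 4.6), a distance of √(2.1² + 1.2²) ≈ 2.4.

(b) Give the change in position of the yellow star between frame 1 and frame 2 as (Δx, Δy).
(-1.1, -2.4)

The yellow star was at (9.0, 4.0) in frame 1 and (7.9, 1.6) in frame 2.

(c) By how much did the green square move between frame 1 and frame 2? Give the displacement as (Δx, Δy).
(-0.3, -3.2)

The green square was at (5.1, 9.1) in frame 1 and (4.8, 5.9) in frame 2.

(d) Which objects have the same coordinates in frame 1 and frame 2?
the purple square, the blue star, the pink square, the green circle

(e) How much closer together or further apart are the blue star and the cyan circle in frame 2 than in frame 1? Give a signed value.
+0.2

Distance in frame 1: 5.4. Distance in frame 2: 5.6.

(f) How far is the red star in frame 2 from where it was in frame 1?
2.7

The red star moved from (2.4, 9.3) to (3.3, 6.8), a distance of √(0.9² + 2.5²) ≈ 2.7.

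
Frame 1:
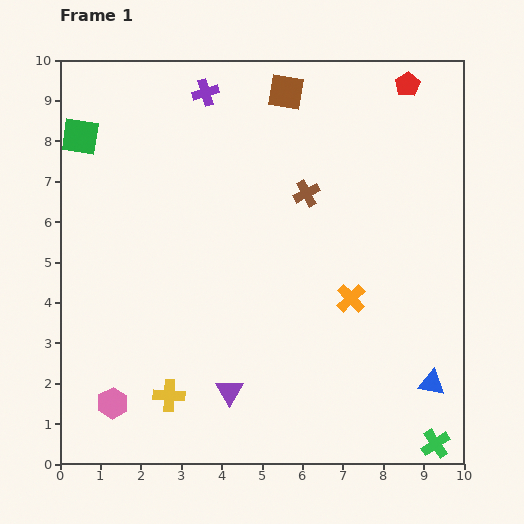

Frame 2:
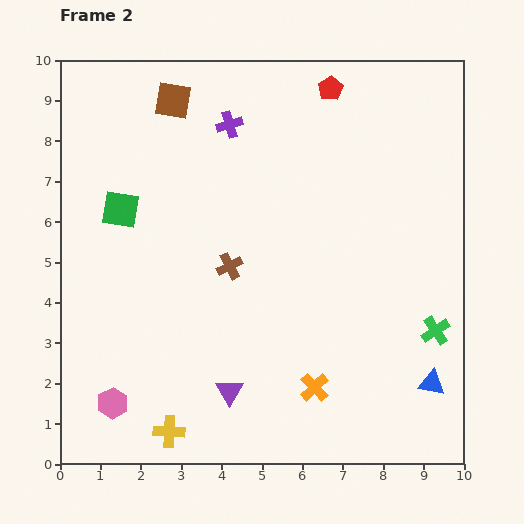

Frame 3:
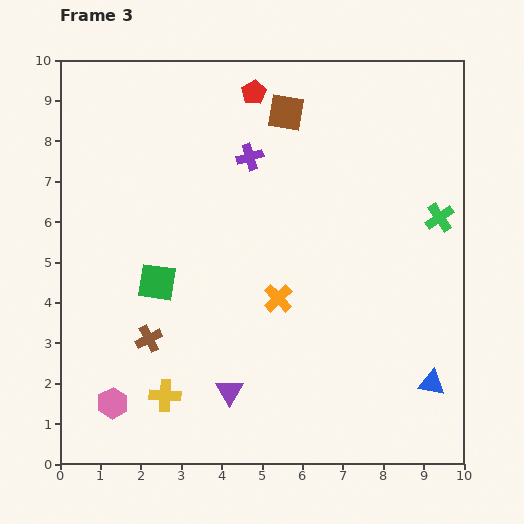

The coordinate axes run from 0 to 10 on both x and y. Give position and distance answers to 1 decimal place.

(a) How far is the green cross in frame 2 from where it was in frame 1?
2.8

The green cross moved from (9.3, 0.5) to (9.3, 3.3), a distance of √(0.0² + 2.8²) ≈ 2.8.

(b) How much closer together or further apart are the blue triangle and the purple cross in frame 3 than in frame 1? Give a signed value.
-1.9

Distance in frame 1: 9.1. Distance in frame 3: 7.2.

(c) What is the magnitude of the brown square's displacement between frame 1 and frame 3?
0.5

The brown square moved from (5.6, 9.2) to (5.6, 8.7), a distance of √(0.0² + 0.5²) ≈ 0.5.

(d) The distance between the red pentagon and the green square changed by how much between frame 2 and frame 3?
-0.7

Distance in frame 2: 6.0. Distance in frame 3: 5.3.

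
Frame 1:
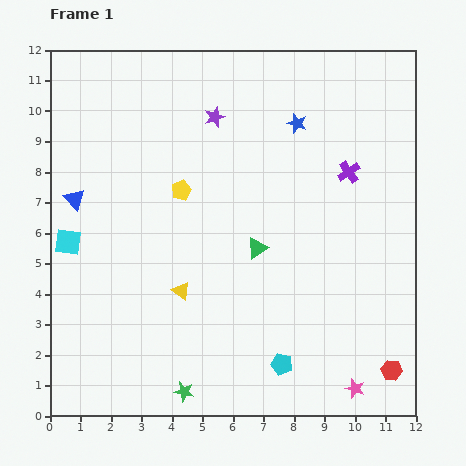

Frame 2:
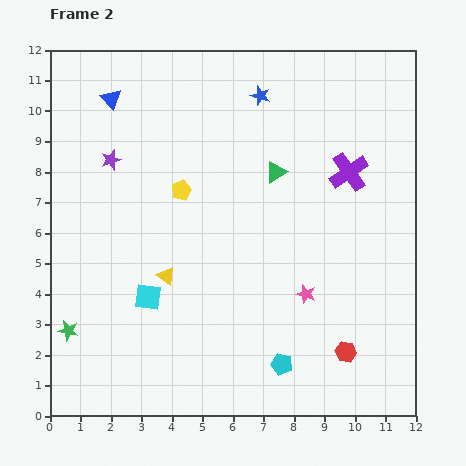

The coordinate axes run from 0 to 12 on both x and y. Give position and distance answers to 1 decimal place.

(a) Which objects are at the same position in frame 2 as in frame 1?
the yellow pentagon, the purple cross, the cyan pentagon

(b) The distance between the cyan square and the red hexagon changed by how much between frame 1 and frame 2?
-4.7

Distance in frame 1: 11.4. Distance in frame 2: 6.7.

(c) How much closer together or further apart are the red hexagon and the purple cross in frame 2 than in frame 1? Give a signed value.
-0.7

Distance in frame 1: 6.6. Distance in frame 2: 5.9.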